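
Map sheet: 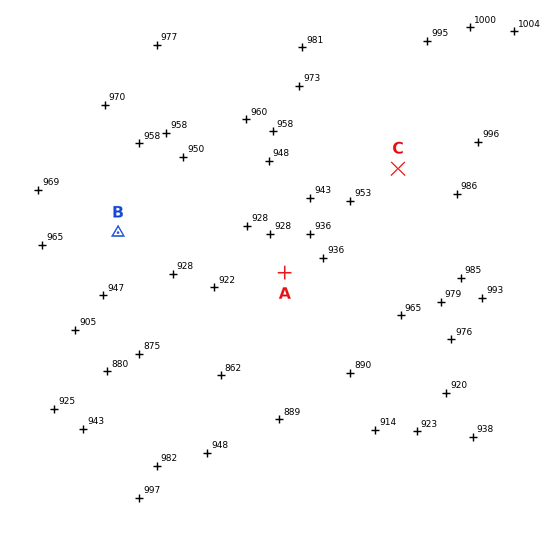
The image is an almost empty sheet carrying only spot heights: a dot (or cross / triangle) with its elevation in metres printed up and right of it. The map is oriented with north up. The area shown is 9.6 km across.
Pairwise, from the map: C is above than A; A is below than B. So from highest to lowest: C B A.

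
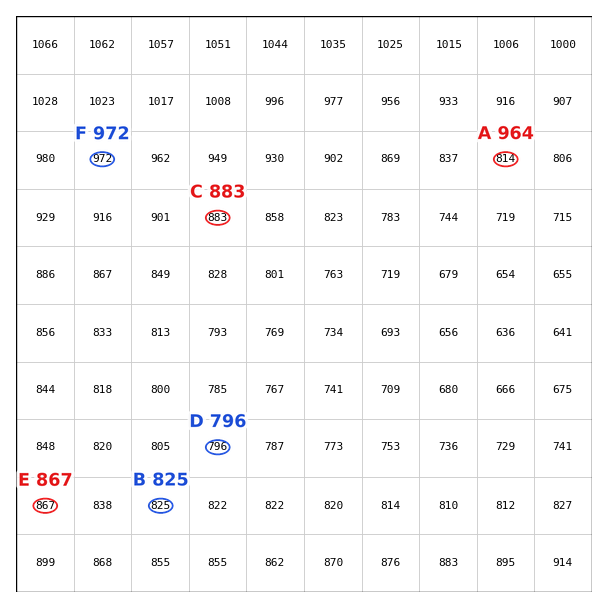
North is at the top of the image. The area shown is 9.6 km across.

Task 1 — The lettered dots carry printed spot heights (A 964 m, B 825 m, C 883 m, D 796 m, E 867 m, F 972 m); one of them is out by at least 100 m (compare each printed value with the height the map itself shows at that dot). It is A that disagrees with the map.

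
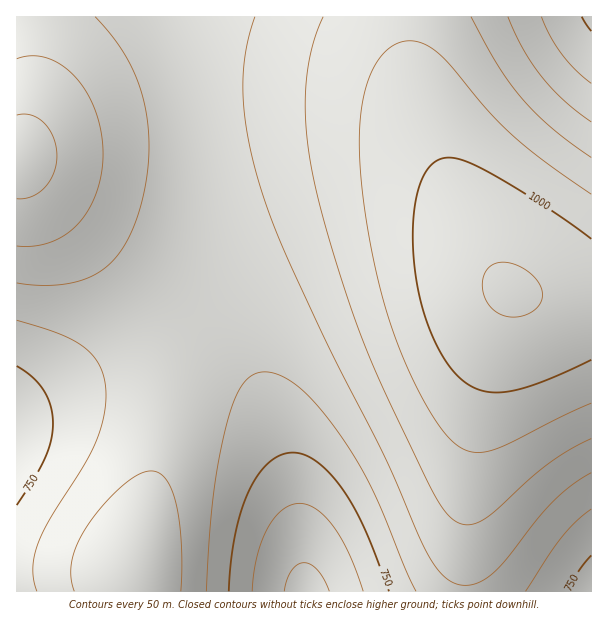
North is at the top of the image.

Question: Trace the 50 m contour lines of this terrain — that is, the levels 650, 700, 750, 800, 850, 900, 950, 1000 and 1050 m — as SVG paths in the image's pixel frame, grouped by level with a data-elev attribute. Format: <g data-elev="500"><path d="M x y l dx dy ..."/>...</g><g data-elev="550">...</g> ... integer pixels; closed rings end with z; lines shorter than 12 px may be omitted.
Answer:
<g data-elev="650"><path d="M284 591l3-11 5-10 5-5 8-2 7 2 6 6 6 9 5 11"/></g><g data-elev="700"><path d="M252 591l5-34 11-29 7-11 7-7 9-5 9-2 8 2 9 5 9 7 9 11 15 27 13 36"/></g><g data-elev="750"><path d="M229 591l2-28 4-27 6-24 7-20 10-17 11-12 12-8 12-2 12 2 12 7 13 12 14 17 21 38 24 62"/><path d="M567 591l12-21 12-15"/><path d="M17 366l15 11 12 13 6 15 3 18-2 17-6 18-10 19-18 28"/><path d="M591 31l-9-14"/></g><g data-elev="800"><path d="M206 591l7-95 6-37 8-35 7-24 9-16 9-9 12-3 17 4 19 12 20 20 21 28 17 26 14 27 34 81 10 21"/><path d="M526 591l36-54 14-16 15-12"/><path d="M17 320l42 14 24 13 10 9 6 9 4 10 3 14-2 27-9 28-13 24-33 53-12 25-3 12-1 12 4 21"/><path d="M591 83l-15-12-14-17-12-18-9-19"/></g><g data-elev="850"><path d="M181 591l0-48-5-40-5-14-5-10-7-6-7-2-14 4-15 10-19 19-17 23-10 18-5 16-1 15 3 15"/><path d="M17 283l22 2 23 0 19-5 17-7 13-10 11-14 10-18 8-22 6-27 3-27-1-27-4-26-7-22-11-23-13-20-18-20"/><path d="M591 122l-27-21-22-24-18-27-16-33"/><path d="M255 17l-6 19-4 20-2 21 0 21 6 46 14 53 19 48 34 75 67 133 38 87 15 27 11 12 12 6 12 0 14-6 18-16 34-44 16-18 19-16 19-12"/></g><g data-elev="900"><path d="M17 246l18 0 16-4 15-8 12-10 11-15 8-17 5-19 1-20-2-21-5-21-9-18-12-16-13-12-15-7-15-2-15 3"/><path d="M591 157l-40-29-30-30-24-33-26-48"/><path d="M323 17l-7 18-6 19-5 42 3 47 9 52 23 80 25 72 27 60 36 75 12 22 9 12 9 7 10 2 11-3 15-10 34-32 20-16 21-14 22-11"/></g><g data-elev="950"><path d="M17 199l15-2 12-9 10-15 3-17-3-18-10-15-12-8-8-1-7 1"/><path d="M591 194l-47-33-32-26-26-27-39-46-18-15-15-6-13 1-14 8-11 13-6 12-5 15-5 36 0 44 7 54 11 57 14 48 19 47 23 42 12 16 12 12 12 5 12 1 10-2 14-5 55-28 30-14"/></g><g data-elev="1000"><path d="M591 239l-33-24-42-27-34-19-21-9-14-2-12 4-10 11-7 16-4 23-1 25 1 29 5 27 7 25 9 24 11 19 12 15 10 9 12 5 12 2 14 0 15-3 19-7 51-22"/></g><g data-elev="1050"><path d="M508 317l14-1 12-5 7-9 1-11-6-12-11-9-13-7-14 0-7 3-5 6-3 9 0 10 3 10 6 8 8 5z"/></g>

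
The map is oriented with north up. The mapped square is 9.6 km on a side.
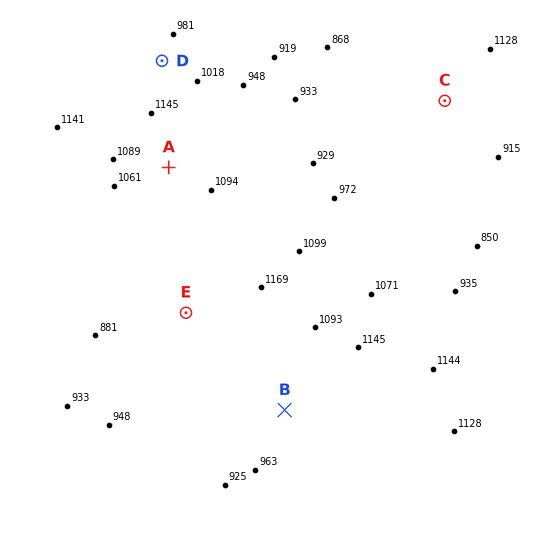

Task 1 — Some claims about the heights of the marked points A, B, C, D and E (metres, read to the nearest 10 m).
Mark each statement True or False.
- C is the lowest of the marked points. True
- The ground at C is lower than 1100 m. True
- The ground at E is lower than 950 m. False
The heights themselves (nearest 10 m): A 1110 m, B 1040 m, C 960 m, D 1050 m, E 1050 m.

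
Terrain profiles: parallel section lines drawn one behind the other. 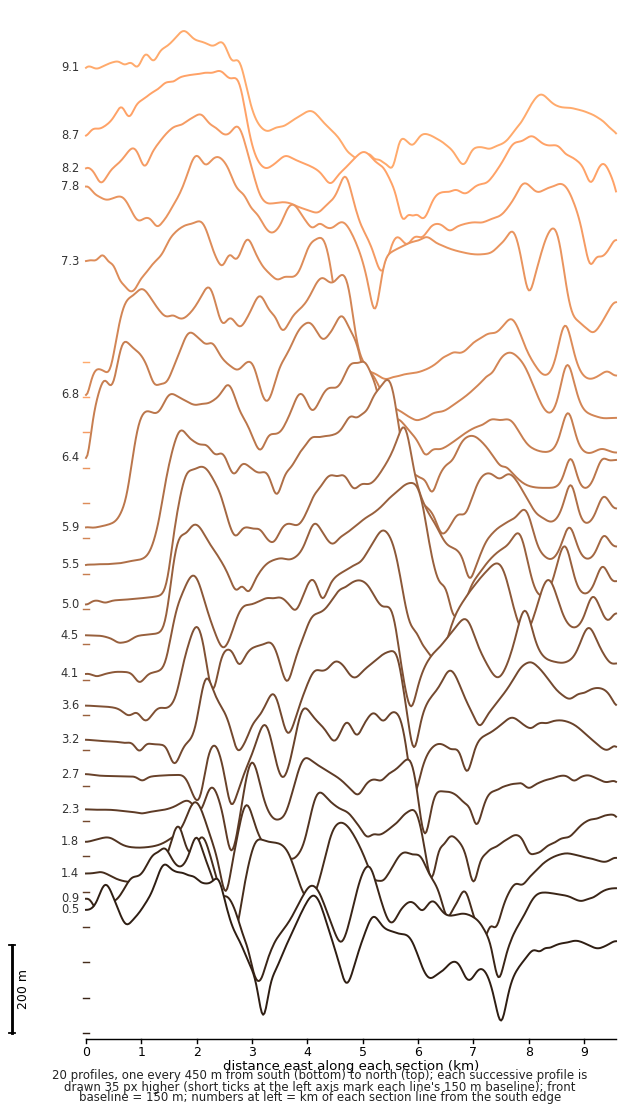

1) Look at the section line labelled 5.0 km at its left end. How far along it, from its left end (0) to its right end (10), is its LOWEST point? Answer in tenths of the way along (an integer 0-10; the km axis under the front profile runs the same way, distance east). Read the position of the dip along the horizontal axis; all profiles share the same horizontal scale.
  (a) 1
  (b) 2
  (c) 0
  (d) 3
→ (c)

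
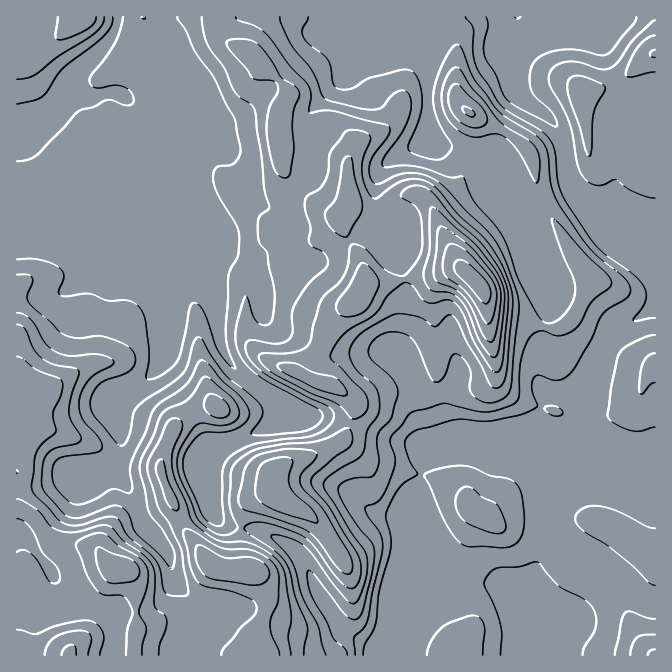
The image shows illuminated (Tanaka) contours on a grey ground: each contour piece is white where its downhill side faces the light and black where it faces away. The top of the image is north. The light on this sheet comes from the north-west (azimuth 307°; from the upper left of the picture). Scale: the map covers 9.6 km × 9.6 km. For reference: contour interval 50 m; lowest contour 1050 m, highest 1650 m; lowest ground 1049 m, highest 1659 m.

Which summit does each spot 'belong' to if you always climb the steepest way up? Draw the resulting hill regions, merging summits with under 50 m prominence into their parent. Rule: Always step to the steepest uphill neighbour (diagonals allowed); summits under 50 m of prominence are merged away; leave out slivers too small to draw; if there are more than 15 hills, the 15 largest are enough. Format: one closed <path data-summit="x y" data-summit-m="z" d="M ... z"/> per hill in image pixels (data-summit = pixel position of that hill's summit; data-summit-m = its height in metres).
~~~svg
<path data-summit="68 655" data-summit-m="1659" d="M169 16l-51 0-2 12-8 14-40 36-12 24-11 9-29 9 1 536 96-1 1-8-1-30-8-6-30-12-19-19-23-35-9-9-6-2 16 0 20-15 19-21 6-23 3-2 26-5 10-8 3-8 0-15-12-29 0-8 6-7 29-12 14-14 8-17 5-37-8-21-9-9 8 0 20-10 24-8-2-5 2-33-20-40-10-47-8-15-16-17-26-10 23-4 7-6 7-16 0-20 6-22z"/><path data-summit="478 285" data-summit-m="1629" d="M427 29l-35 15-38-1-3 2-3 20-5 13-32 32-3 7-2 5 3 18-1 33-9 12-24 21-11 0-10-5-10-9-20-45-32-43-8-5-27-5-31 4 26 10 19 22 5 10 10 47 20 38 2 10 7 16 35 10 20-12 14-1 11 5 12 10 7 0 40-25 20-7 4-13 6 1 14 33 8 36-10 64 12 13 10 20 5 38 5 20 4 5 33-2 47 8 13 7 9 9 11 23 1-26-12-29 0-8 12-38-5-5-3-9 0-23 10-33 3-27-43-105-7-12-18-18-3-7-16-5-24-2-11-18-1-5 1-70-5-15z"/><path data-summit="275 490" data-summit-m="1532" d="M282 406l-3 1 0 13-2 3-57 23-6 6-6 15 0 30 3 13 16 16 30 3 33 17 14 16 15 33 20 30 9 9 39 20 11-27 1-25 4-7 17-21 19-4-15-20-13-32 0-8 10-33 5-29-14-5-32-7-45-18-33-2z"/><path data-summit="249 570" data-summit-m="1591" d="M160 363l-16 18-29 12-6 7 0 8 12 29 0 15-8 15 16 23 15 37 22 23 5 12 3 20 16 16 13 7-9 27-3 23 196 1-3-5-36-17-9-9-20-30-15-33-14-16-33-17-30-3-14-12-5-17 0-30 10-19-10-1-14-32-30-42z"/><path data-summit="280 138" data-summit-m="1399" d="M335 16l-166 1 0 13-6 22-2 26-5 10-7 5 35 6 8 5 32 43 20 45 10 9 10 5 14-2 23-21 7-10 1-33-3-10 2-13 3-7 32-32 10-35-14-10z"/><path data-summit="655 53" data-summit-m="1253" d="M655 16l-137 0-9 21 0 26 4 24 11 14 20 12 15 17 5 13 4 32 6 15 13 9 10 4 12 0 35 13 12-1z"/><path data-summit="655 655" data-summit-m="1306" d="M604 483l-29 1-11 7-15 12-10 57-23 38 0 12 3 7-1 39 138-1 0-168-9-1-15 5z"/><path data-summit="122 568" data-summit-m="1641" d="M112 466l-30 7-3 2-6 23-19 21-20 15-16 0 6 2 9 9 23 35 19 19 30 12 8 6 1 39 76 0 4-24 9-27-13-7-16-16-3-20-5-12-22-23-15-37z"/><path data-summit="328 385" data-summit-m="1473" d="M205 229l-1 29 12 42 3 40 10 22 16 16 23 15 12 13 17 8 38 4 50 20 27 5 12 5 7-1-3-4-4-11-6-47-10-20-10-11-6-3-15 0-17 3-33 2-20-13-32-15-11-13-1-30-9-18-19-11-18-3z"/><path data-summit="468 112" data-summit-m="1355" d="M517 16l-73 0-16 14-4 7 5 16-1 70 8 19 4 4 24 2 16 5 3 7 31 32 7 13 3 3 6 0 42-19 1-4-5-10-4-32-5-13-15-17-20-12-11-14-4-24 0-26 7-14z"/><path data-summit="488 518" data-summit-m="1266" d="M465 446l-39 2-5 29-10 33 0 8 13 32 20 24 11 9 10 3 2-2 28 0 13 10 7 14 3-14 15-20 8-19 3-31 5-17-3-14-8-18-13-14-25-10-12 0z"/><path data-summit="360 293" data-summit-m="1498" d="M380 218l-4 4-2 9-20 7-40 25-7 0-4 15-6 8-13 5-12 2-8-2 2 27 9 10 32 15 20 13 33-2 17-3 18 2 6-25 0-15 5-25-8-36-14-32z"/><path data-summit="655 363" data-summit-m="1257" d="M655 306l-21 15-15 7-16 20-12 32-7 12 2 11-5 35-22 50 0 8 10-8 11-5 24 0 28 8 24-6z"/><path data-summit="217 407" data-summit-m="1479" d="M207 266l-25 7-20 10-8 0 9 9 8 21-3 29-7 18 0 7 33 48 14 32 11 1 58-25 2-3 0-17-11-10-23-15-16-16-5-9-6-23-2-30z"/><path data-summit="458 655" data-summit-m="1247" d="M440 571l-12 0-8 3-17 21-4 7-1 25-10 28 129 1 2-9 0-30-11-23-13-10-28 0-2 2-7-2z"/>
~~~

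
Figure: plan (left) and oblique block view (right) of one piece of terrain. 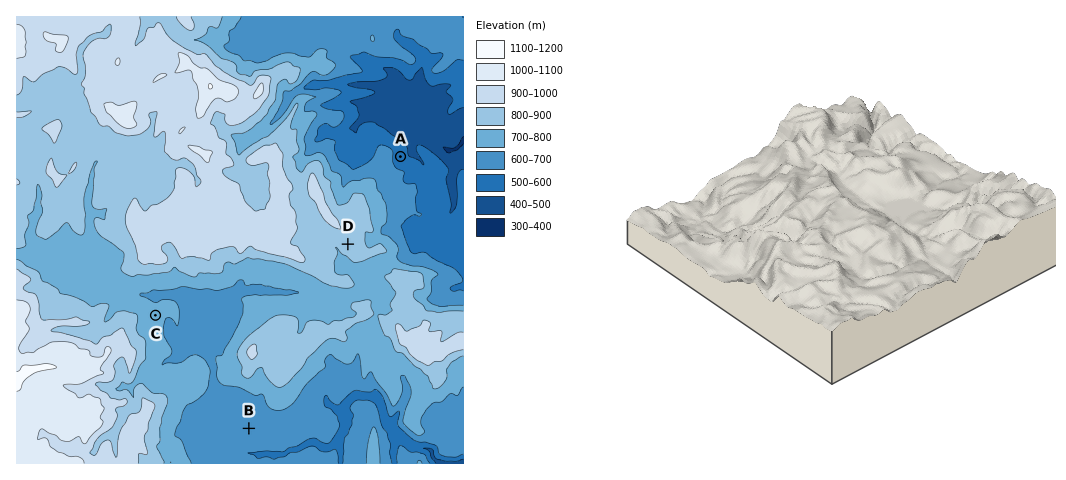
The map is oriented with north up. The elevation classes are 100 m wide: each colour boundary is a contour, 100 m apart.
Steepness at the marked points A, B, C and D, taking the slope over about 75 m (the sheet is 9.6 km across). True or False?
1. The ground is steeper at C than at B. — True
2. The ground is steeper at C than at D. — False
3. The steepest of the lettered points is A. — True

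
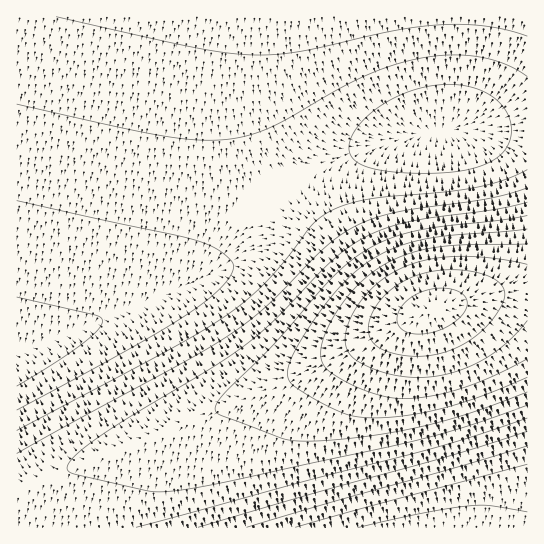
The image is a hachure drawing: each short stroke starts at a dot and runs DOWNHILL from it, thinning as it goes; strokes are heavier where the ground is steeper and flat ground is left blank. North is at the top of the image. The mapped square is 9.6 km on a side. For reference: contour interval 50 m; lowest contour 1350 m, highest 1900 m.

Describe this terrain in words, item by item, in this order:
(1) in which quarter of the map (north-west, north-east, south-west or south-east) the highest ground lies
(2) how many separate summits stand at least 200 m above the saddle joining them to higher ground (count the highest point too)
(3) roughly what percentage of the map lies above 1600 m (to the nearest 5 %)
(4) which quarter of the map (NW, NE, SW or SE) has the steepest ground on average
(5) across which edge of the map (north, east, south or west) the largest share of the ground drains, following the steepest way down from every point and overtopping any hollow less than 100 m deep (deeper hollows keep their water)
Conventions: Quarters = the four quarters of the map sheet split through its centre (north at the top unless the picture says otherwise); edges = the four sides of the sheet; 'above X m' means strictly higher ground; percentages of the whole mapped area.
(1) The highest ground is in the south-east quarter.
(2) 1 summit rises at least 200 m above its surroundings.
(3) Ground above 1600 m makes up about 25 % of the sheet.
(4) The steepest ground, on average, is in the south-east quarter.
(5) Most of the ground drains across the western edge.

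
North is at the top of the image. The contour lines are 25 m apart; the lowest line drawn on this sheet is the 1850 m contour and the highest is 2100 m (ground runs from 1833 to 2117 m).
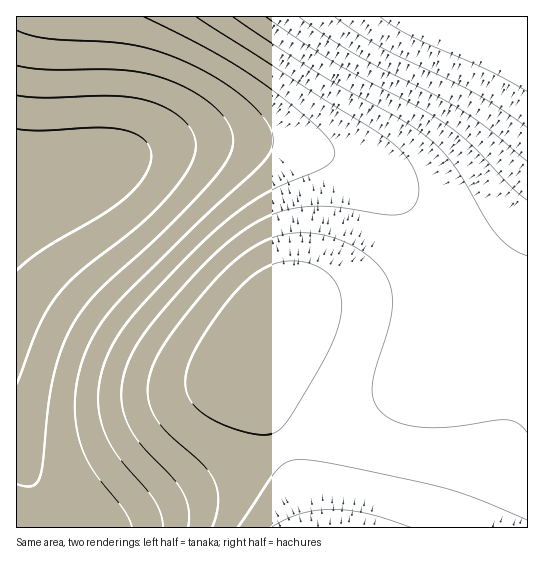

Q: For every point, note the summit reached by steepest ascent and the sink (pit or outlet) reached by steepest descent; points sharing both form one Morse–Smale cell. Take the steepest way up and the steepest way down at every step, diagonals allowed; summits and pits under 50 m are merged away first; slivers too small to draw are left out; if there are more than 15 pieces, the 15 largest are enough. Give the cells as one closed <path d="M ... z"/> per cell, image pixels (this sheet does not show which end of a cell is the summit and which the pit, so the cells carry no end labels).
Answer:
<path d="M259 141l-57 0-37 6-27 6-61 22-61 11 0 267 20 36 25 38 466 1 1-211-17-2-38 1-14 4-6 7 2-14-2-18-9-30-24-43-29-34-21-16-25-12-42-12z"/><path d="M527 16l-510 0-1 169 9 0 30-5 92-29 55-10 57 0 31 4 35 8 26 10 31 17 15 14 23 28 19 31 10 26 6 27-2 21 6-7 14-4 54 0z"/><path d="M17 453l-1 74 45 1-1-5-24-34z"/>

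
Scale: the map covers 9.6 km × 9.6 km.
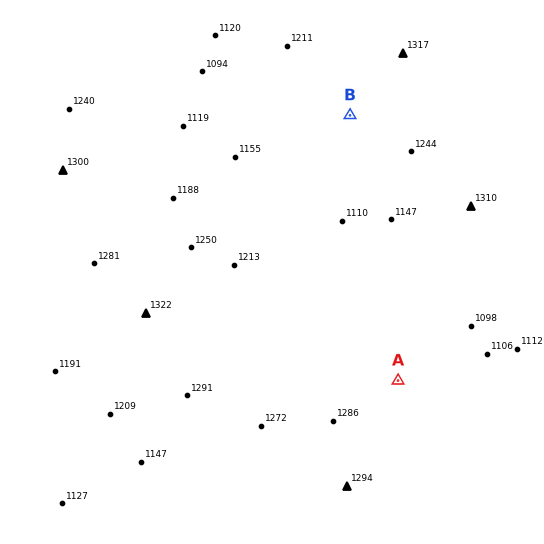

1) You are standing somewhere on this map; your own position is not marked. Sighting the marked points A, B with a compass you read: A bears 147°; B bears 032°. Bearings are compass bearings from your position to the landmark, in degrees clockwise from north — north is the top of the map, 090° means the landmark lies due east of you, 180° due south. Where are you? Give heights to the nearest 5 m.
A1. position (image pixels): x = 289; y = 213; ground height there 1145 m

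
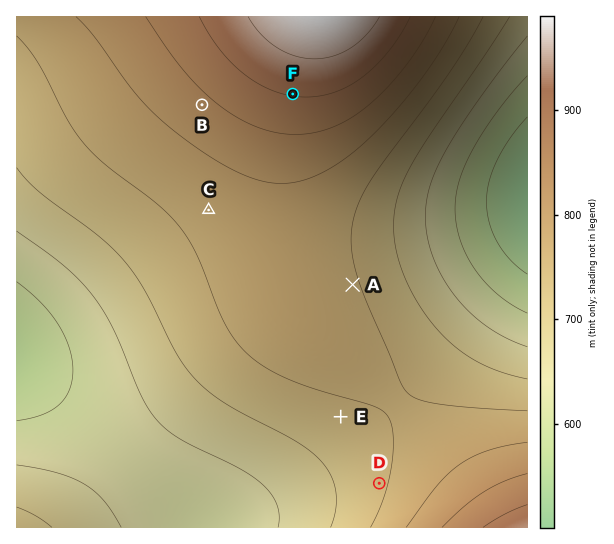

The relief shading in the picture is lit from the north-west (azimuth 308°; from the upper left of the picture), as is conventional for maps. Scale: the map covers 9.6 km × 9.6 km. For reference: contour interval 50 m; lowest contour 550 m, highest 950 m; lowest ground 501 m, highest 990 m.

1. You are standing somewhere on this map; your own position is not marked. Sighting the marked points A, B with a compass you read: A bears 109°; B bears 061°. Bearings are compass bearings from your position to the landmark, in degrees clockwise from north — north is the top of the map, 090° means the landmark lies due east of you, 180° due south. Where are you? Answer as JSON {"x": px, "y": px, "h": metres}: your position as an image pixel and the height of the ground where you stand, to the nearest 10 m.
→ {"x": 59, "y": 184, "h": 720}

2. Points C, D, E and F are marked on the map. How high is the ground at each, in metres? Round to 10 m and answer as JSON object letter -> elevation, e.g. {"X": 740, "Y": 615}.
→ {"C": 770, "D": 740, "E": 740, "F": 900}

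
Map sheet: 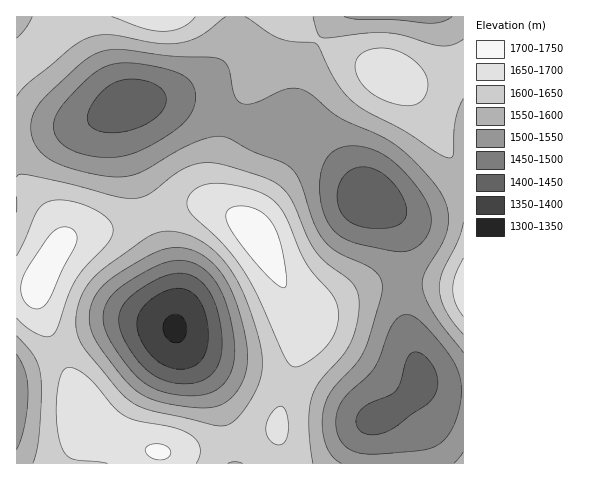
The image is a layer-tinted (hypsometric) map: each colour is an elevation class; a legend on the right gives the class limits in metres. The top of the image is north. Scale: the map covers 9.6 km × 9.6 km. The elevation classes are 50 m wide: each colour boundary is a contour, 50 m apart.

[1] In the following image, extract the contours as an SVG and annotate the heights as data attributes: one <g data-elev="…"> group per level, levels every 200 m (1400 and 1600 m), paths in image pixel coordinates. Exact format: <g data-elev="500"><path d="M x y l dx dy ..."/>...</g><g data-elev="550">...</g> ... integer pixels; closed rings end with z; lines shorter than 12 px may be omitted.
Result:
<g data-elev="1400"><path d="M176 369l-14-5-12-10-10-15-3-16 3-11 10-11 15-10 14-3 11 4 10 9 6 17 2 19-2 14-6 11-11 6z"/></g><g data-elev="1600"><path d="M228 463l7-1 8 1"/><path d="M313 463l-4-38 0-15 3-12 7-16 23-26 8-13 7-22 2-22-3-9-4-7-26-21-11-12-8-14-14-34-10-14-10-6-11-6-35-10-17-3-13 1-11 4-13 7-23 19-16 4-17-1-44-12-45-10-8-1-3 3"/><path d="M214 425l-63-15-19-8-13-11-31-37-6-10-4-9-2-13 1-14 5-14 7-11 20-18 36-26 13-6 14-2 16 4 15 7 14 12 12 13 10 17 9 21 9 25 4 19 1 14-1 13-4 13-11 18-11 13-10 6z"/><path d="M17 336l17 20 4 9 3 11 0 20-2 37-2 18-4 12"/><path d="M463 222l-5 19-16 32-3 14 2 11 4 11 7 12 11 13"/><path d="M17 196l0 16"/><path d="M17 96l11-13 41-34 19-11 10-3 12 0 47 8 23 0 10-3 11-4 25-19"/><path d="M463 39l-9 5-10 2-12-2-30-9-16-2-18 0-45 5-3-1-2-4-5-16"/><path d="M32 17l-6 11-9 10"/><path d="M245 17l24 16 10 5 12 3 21 1 4 2 20 38 17 20 12 9 37 19 33 22 12 6 4 0 2-3 2-33 3-12 5-12"/></g>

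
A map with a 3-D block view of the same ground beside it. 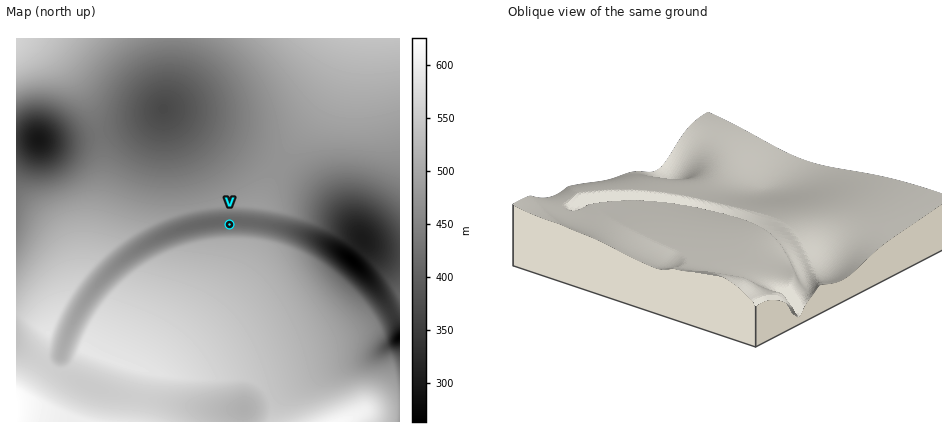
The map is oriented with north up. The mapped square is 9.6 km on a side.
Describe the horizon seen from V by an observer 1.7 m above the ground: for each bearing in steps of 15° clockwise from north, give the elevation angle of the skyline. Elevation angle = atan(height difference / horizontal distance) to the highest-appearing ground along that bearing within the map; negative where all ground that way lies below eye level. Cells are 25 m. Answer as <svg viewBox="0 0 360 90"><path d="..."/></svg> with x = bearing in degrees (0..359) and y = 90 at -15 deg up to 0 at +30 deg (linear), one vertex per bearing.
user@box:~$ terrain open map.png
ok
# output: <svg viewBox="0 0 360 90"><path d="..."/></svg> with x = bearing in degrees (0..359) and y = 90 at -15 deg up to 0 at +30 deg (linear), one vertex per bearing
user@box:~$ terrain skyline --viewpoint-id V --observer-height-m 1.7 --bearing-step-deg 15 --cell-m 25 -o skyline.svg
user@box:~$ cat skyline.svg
<svg viewBox="0 0 360 90"><path d="M0 44l15 0 15 2 15 2 15 3 15 4 15 6 15-5 15-9 15-7 15-5 15-3 15 0 15 1 15 3 15 5 15 7 15 8 15-1 15-1 15-3 15-3 15-2 15-2"/></svg>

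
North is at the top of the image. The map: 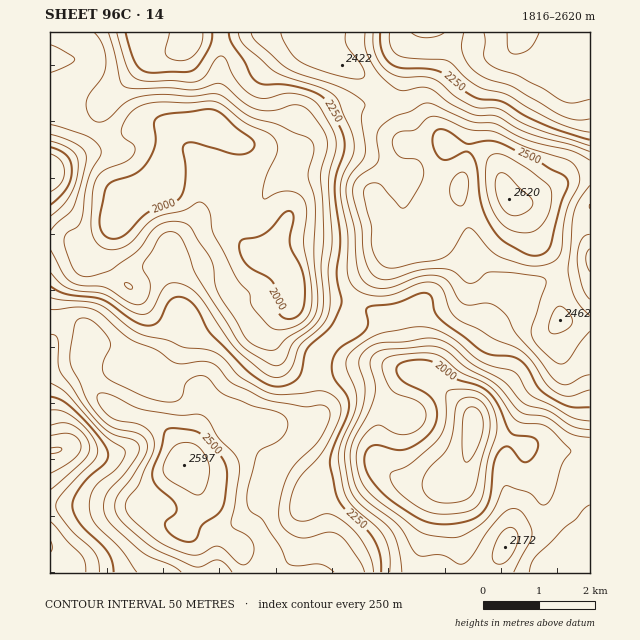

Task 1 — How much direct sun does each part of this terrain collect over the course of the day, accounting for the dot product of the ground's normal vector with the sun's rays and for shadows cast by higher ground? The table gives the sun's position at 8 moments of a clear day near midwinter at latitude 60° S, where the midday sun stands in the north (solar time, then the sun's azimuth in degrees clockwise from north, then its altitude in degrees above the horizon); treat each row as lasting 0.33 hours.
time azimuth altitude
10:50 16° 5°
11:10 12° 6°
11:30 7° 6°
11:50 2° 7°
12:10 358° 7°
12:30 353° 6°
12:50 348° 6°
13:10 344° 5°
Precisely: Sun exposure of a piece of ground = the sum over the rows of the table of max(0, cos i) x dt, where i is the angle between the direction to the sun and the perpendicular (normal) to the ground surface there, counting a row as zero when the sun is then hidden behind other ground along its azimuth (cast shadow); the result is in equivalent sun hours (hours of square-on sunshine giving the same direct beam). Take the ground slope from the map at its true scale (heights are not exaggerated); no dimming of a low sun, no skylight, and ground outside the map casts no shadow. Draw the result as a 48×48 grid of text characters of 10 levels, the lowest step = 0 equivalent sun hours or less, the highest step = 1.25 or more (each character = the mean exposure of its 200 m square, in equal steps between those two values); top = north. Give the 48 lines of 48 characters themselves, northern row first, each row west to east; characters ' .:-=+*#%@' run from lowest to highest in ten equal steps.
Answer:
.:::::...   ..::::::..::.    ..:::::-::.:
       .:::          .:::-----=-:.:::::::--:...:
:::::.                 .::-=+******===--==-:...:
-----.                     :=*%%%%#+++++*+=-::::
-----:                      .=**##**+**##*+=--:-
::---.                       .-=++****#%#**+==-=
::::.                       ::==++##%%%%%##**+==
=-:.                       .-=++++#%%@@@%%%%##*+
*+=:                       .:=++==+*#%%%%%@@@@@#
@%*=-..                    ..::--::-=+*#%@@@@@@@
@%*=:..                   :::.. ..  .:=*#%%%%@@@
++-.                     .=+=:.       :=+****+++
...          .  .        -+**=:..:.   :-==++++=:
             ..  ..     .:-==--:--:. ..:--===:. 
   .        ::.....     ....:-----::::..:---:   
   .   .:=++=-:....     ..  .:---::--.   ....   
   .. .-+%%#+::..      ...  .::--::-:.         .
   ::-=+**#*=-::.     .:.....:---::..        .. 
   :+***+==-==-:.    ..::...::--:.. .       ... 
:..:=**++-::-==-:.     ::::.  .               . 
=:::-==--::::-----:..  .:::.         .        .:
+=-==-.  .-=--::-==-.  ....          .       .:-
#%@@%*-..-+**=-::---:.....                  .:--
%@@@@@#+==++**+=-::...:...                  :--=
*#%@%%@%*=-==+++=-:::------                .--=+
:-=+**#%#=-::-++=--=+***+=-.              .::::-
 .--=+*##+-::-=++--=*@@%*-                .:.   
.::::-=*#*+--=+***+=+*#*-                       
:::...:=+++++***#%#*===-.                      .
........:-=+***+****+=:...                      
   :---...-====+*####+-::-.                     
   :+*+=:.:::--+*%%%%*++++-.                    
    :=+*++=-----=+#%%#***+-                     
     .:=+##*==-::-+#*+==-:.                     
        .=+*+=-:::---:::.                       
         .=+*+=--:.  .:.                        
         :=+*+++=:   ..                         
        :======+=:. ..                          
.      :+=::.::-:....   .:.                     
--=-::=+-    ..:...:.   .::..           .       
==---+*+:    .....::.  .::--:.         ..:.     
--:::-==-.    ...:-:...:-=+**+-.      .::-:     
 ..... .::.     .--:::-==+*##%#+=:...:-==-:..   
         .::.   :=---=++++**###*+++===++==::.  .
           ... :==-==++++++++++==++++====-:.. ..
                :-::-=========--==++==--:    .:.
:                 ..:------==-:--====--.    .::.
-.                 ..:--:----:.:------:    .:::.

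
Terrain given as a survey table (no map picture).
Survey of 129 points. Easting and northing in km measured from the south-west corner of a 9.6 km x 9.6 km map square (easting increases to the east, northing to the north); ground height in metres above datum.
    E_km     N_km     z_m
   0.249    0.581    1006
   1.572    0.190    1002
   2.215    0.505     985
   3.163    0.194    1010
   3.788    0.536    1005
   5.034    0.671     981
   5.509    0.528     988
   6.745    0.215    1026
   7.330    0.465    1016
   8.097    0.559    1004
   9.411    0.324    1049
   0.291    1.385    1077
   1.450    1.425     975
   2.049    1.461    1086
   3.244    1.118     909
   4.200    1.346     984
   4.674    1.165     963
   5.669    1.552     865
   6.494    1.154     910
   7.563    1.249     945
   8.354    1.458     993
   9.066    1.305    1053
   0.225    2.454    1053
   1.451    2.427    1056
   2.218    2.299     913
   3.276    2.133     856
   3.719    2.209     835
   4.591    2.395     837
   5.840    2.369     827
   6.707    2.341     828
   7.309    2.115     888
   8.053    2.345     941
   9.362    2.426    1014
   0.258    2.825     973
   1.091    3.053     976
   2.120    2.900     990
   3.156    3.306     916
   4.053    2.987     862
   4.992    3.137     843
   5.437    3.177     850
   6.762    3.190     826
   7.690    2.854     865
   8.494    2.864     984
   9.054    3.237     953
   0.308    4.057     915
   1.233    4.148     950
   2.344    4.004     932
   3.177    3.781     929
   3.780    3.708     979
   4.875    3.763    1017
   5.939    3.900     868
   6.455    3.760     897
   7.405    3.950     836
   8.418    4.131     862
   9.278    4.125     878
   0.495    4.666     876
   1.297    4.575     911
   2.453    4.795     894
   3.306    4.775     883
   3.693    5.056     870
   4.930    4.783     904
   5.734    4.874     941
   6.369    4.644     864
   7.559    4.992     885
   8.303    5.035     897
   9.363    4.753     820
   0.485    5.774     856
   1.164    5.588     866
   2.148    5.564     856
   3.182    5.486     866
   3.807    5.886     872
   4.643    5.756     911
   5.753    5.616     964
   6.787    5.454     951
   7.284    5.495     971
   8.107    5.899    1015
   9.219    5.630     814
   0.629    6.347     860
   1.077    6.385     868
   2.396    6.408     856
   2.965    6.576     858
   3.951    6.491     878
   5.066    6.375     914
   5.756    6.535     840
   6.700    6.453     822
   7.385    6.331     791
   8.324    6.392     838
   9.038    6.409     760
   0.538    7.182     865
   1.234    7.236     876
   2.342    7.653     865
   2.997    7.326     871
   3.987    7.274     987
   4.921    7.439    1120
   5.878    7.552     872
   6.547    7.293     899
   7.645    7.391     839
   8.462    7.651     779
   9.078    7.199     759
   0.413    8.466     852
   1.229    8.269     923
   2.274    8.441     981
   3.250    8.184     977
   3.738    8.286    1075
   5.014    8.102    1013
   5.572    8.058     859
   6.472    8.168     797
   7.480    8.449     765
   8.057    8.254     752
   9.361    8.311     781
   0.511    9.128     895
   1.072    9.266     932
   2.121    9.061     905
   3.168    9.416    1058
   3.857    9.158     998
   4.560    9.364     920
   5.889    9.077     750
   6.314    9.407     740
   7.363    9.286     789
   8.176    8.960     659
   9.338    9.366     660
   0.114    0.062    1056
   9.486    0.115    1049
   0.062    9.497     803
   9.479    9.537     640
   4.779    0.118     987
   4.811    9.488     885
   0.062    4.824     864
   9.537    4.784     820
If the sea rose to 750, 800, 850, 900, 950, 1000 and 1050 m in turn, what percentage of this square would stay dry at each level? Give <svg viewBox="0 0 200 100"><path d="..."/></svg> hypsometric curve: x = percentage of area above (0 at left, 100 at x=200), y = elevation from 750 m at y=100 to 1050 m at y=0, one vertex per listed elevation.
<svg viewBox="0 0 200 100"><path d="M192 100l-11-17-24-16-54-17-35-17-33-16-23-17"/></svg>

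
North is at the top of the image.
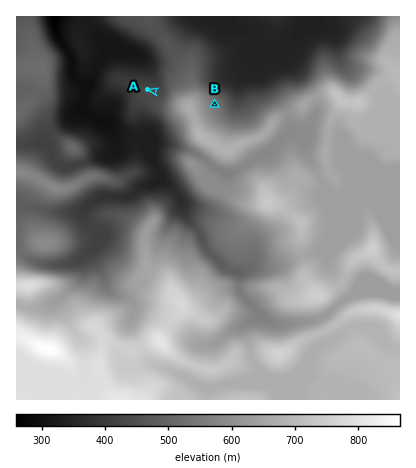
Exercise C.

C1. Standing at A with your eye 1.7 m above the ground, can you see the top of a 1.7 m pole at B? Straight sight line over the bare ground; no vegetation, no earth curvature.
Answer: no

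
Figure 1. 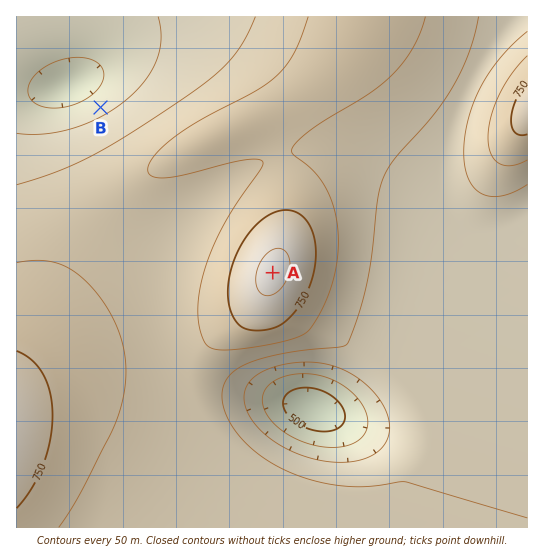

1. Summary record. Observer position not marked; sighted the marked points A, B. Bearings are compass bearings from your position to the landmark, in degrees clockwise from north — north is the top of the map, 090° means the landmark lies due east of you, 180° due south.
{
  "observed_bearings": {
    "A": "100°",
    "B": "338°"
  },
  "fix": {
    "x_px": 159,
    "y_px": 253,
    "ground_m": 670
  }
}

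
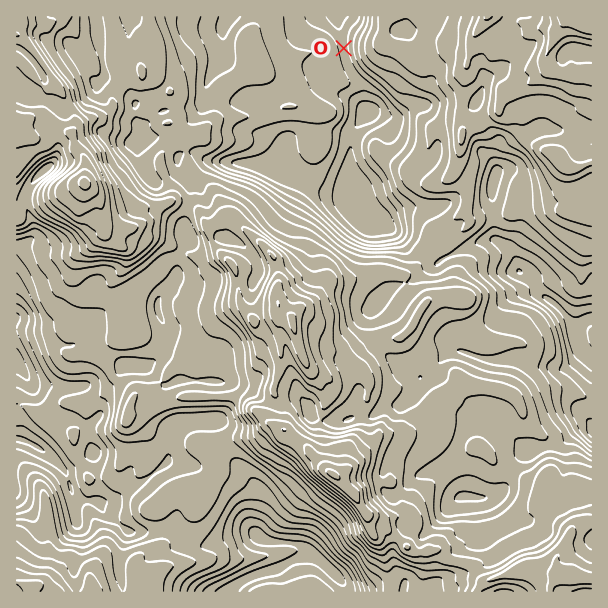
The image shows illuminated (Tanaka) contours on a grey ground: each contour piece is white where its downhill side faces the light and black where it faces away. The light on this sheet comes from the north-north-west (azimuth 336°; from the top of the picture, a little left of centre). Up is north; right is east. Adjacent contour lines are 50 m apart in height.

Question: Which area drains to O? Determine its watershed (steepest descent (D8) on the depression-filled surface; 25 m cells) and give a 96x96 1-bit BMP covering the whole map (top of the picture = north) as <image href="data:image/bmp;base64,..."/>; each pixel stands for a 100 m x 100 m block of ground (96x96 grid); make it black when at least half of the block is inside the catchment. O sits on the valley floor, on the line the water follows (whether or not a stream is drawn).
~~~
<image width="96" height="96" href="data:image/bmp;base64,Qk2+BAAAAAAAAD4AAAAoAAAAYAAAAGAAAAABAAEAAAAAAIAEAAATCwAAEwsAAAIAAAAAAAAA////AAAAAAAAAAAAAAAAAAAAAAAAAAAAAAAAAAAAAAAAAAAAAAAAAAAAAAAAAAAAAAAAAAAAAAAAAAAAAAAAAAAAAAAAAAAAAAAAAAAAAAAAAAAAAAAAAAAAAAAAAAAAAAAAAAAAAAAAAAAAAAAAAAAAAAAAAAAAAAAAAAAAAAAAAAAAAAAAAAAAAAAAAAAAAAAAAAAAAAAAAAAAAAAAAAAAAAAAAAAAAAAAAAAAAAAAAAAAAAAAAAAAAAAAAAAAAAAAAAAAAAAAAAAAAAAAAAAAAAAAAAAAAAAAAAAAAAAAAAAAAAAAAAAAAAAAAAAAAAAAAAAAAAAAAAAAAAAAAAAAAAAAAAAAAAAAAAAAAAAAAAAAAAAAAAAAAAAAAAAAAAAAAAAAAAAAAAAAAAAAAAAAAAAAAAAAAAAAAAAAAAAAAAAAAAAAAAAAAAAAAAAAAAAAAAAAAAAAAAAAAAAAAAAAAAAAAAAAAAAAAAAAAAAAAAAAAAAAAAAAAAAAAAAAAAAAAAAAAAAAAAAAAAAAAAAAAAAAAAAAAAAAAAAAAAAAAAAAAAAAAAAAAAAAAAAAAAAAAAAAAAAAAAAAAAAAAAAAAAAAAAAAAAAAAAAAAAAAAAAAAAAAAAAAAAAAAAAAAAAAAAAAAAAAAAAAAAAAAAAAAAAAAAAAAAAAAAAAAAAAAAAAAAAAAAAAAAAAAAAAAAAAAAAAAAAAAAAAAAAAAAAAAAAAAAAAAAAAAAAAAAAAAAAAAAYAAAAAAAAAAAAAAA8AAAAAAAAAAAAAAA+AAAAAAAAAAAAAAB/AAAAAAAAAAAAAAB/gAAAAAAAAAAAAAA/wAAAAAAAAAAAAAA//gAAAAAAAAAAAAB///8AAAAAAAAAAAB///+AAAAAAAAAAAB////AAAAAAAAAAAD////AAAAAAAAAAAH////wAAAAAAAAAAP////4AAAAAAAAAAf////+AAAAAAAAAA//////gAAAAAAABx//////wAAAAAAAB///////wAAAAAAAD///////gAAAAAAAP///////gAAAAAAA////////gAAAAAAB////////gAAAAAAB////////gAAAAAAB////////gAAAAAAB////////AAAAAAAD///////+AAAAAAAD///////+AAAAAAAD////////AAAAAAAB////////AAAAAAAB////////AAAAAAAAf///////AAAAAAAAD///////AAAAAAAAA///////gAAAAAAAAf//////4AAAAAAAAf//////+AAAAAAAAf///////AAAAAAAAf///////gAAAAAAAf///////gAAAAAAAP///////gAAAAAAAH///////+AAAAAAAB////////gAAAAAAA////////wAAAAAAAYf//////4AAAAAAAAP//////wAAAAAAAAH//5///4AAAAAAAAAH/w///4AAAAAAAAAAAAf//4AAAAAAAAAAAAAP/8AAAAAAAAAAAAAH/4AAAAAAAAAAAAAH/AAAAAAAAAAAAAADwAA="/>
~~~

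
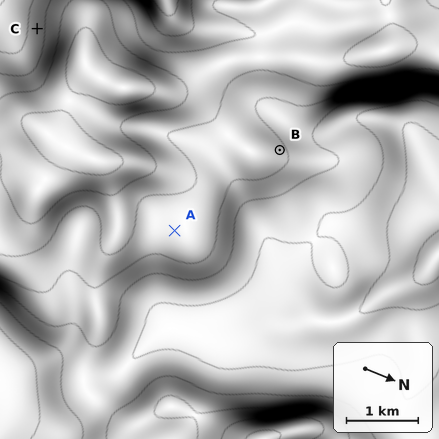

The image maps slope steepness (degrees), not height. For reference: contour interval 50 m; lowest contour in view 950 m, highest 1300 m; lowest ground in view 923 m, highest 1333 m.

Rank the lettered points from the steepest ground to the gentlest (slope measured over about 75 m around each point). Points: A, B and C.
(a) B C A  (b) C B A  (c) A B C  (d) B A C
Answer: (b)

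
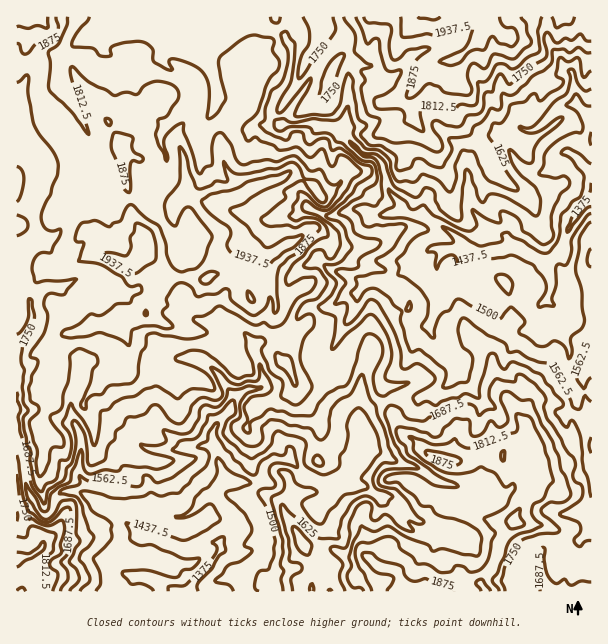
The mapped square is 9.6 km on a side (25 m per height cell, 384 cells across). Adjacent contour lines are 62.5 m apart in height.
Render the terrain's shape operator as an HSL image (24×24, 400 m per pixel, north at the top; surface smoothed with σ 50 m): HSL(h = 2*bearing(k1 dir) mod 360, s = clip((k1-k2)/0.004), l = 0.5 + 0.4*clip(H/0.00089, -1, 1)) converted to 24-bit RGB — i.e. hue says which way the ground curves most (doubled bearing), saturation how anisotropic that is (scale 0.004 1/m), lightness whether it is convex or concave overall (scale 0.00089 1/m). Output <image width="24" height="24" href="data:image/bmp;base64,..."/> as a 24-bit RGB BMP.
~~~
<image width="24" height="24" href="data:image/bmp;base64,Qk32BgAAAAAAADYAAAAoAAAAGAAAABgAAAABABgAAAAAAMAGAAATCwAAEwsAAAAAAAAAAAAAW8h+1pK1YG3KSmqZdW1DoDkxvm0+F2ZKxWmscIejaVGuY7BazoCGSjiduJNCg8KHdKq2kabJkHbN+NTRHiNXnWeahk5Zo2hV4afXqNM2QE4bVUkycZqws7/XvUeU30teH2NpmIJSRDZc0YaAX9XIIUOs2fLdda22ZZGseUaOm5BTni48z2RUMldHabq4ebvGNdat+9DuRGKsnZbKiDWKjmwlcXPPwZbPN4p7kVxaNidA2PbVOiteQh1EftpX3NKlaR9IXz4sVUM2Pntj8b3Hdanbi+bnRn2jMwAjC0oA9tXgJwwTiHE/aGc/cntDK4g0riyRYaauUIK90999N05dQXaE9uzVLQYThj0xfLe8tc3bU5ChupVhyngxQDUSIGsvNQBG3fOMMxcAXoBKiLd2nzo7gqFzgYZhJHJplXcfEXRdv+qTkzIYFUEYXwc128/81PX3dAUQW1MbWmBIQX073Ma2ot/dJR+FHwA42p6JABJn7/TXWHC9hc7maqTeyZziMhFG3dWjDnlHRQk26vLZbGWqGz02TTMPYgkB1O/32dzxc2LGt6TPjMSIYYefNiuSHxa0z+zQHAMw3+20aIVLwZxSmyRDXawzIBNz4e/cbjmSWkYwo8xpXHiDUD1iS3a91PfnZypXx7dsN4Nxo0Kl2ObCZlKFvlB2CzWF2LV8ERmouplQcl9ZYUJzxMiik0FiAjEX74SZrm/SibmUd7p3U05CLiJCqOiiK1MsQ4aj3869bhl+NddG0raPLDx6x0p3LS6339TEGjdZzZqypYGBU2OOlsG5p5HXxzz/FGMDQw4G6O3LkHCyypuiGjFopdic0mSpH4lKZ2kwi0SomNaIxtOhf1OVnyRKH2iTzsebNS1TbJVk0LenWGqDU4lQh1ojcSCa2PPnSBnCpOKkQkRd2qmoGzdU1dqXOaJ+omeWNyA9osWIObhtj2BwoEOFxlu5IIp8vYKWu3rHR4JLpsl6OBwdrZlFkLXOfrmvcx4ySpozsH1Ucpx6JrjCsE2yxua/Lj9eZzRciqm2k8SrjE5LYVBCkktKfcKGJVGYn7mESnmBlojPwInR1dDvZabHd008TSkquHRjfde4MIhmbK0yIGio4aJ/pVWQrGOFPW57msqWcVRomnFrR2+IpU5ap6JVdSeEdpZKWoZce3pSXEUgu5NJeEl3vGuTPGaEweHJtMdtqEnRx8jmMNPGEm8jXyBA0NehUENwmqVecFJdmKWHvLGKLyejtKlgS1aQioK+z1aajSyLsOTiY7+EVGuuUpeuz4u9fVtOz6+FESwPhlMPbjcPRqUuJasjOk4oXFG0Wm69q8HOubfLrVJEEDxs2ZuoRXhaf0hJVqtbmsmsbkR66OvbTDZjV2Rshk9XxebRZmDA9dbyJmakyuzonozX2r7iT2ZvOaNjMxsLhKcgNycJtVA0D5mT4ea6cl2ciJaxUp1xnmumY7ytqz1RuUpATjFLasdpjpkuTGExFmwa/1AhNjwGJyMMU4QZ1QpJcQo+wfPUqCdcOi92vtenlVJDCIo2ZIiAjGaLuah9SXSRpbpUNThZz47TYb7i1bPh4rbnt2yAah4uz/z3x5DgNopwaw6gkc5tNoeLP7IpxFVSbbu3vOHcuHy4M6CYk3eRWV5oubmHPDJKwMN9daV+MW50Jas2vcUxPIFnq4/e4tT3YEXV5oPs0tb5PgBXk3PEe8N6HB1jts2ketCme2QmT5eptSt7e2lxeFxskbyRUjNnuM2pa6J1a+DIOSBe1ea8QlRsa6+Kz51BiGDaDwKzMwAJK79kkUxi2PPdRyFZktyaYCNv4bm6OksmK+Mybl96sM62ZD92ibqSkp56l15aNI0qOzaRr35XropBQkUNnoUEMSoCAx8wyNVkwblRm9OXXBMvo8F7VGssOIRDl4g1povbNlrJZHGAhLN5bzV3nMevg2yZu4+8na/DxGlaMjlVxauVDDVgMcz/89jvHTGLpdG6rJXW0YOCalmP0LuLUa7XsDR/S65Ncp0zWRAqUIFTNFWendCde1ZebVFcZ6FmkEhafMGVZEN5rryiyJSsIgDsFXtxuSjDX75FfVgowHJqYlynwNmRwyxElyI3PmhWf9FhaxWlfLBQUIQkR5JGel+Gf4GbnJGCX5KDdE9dZJWXv6Sqqcy8FRBk3GxamzS8nzSq3KCuH2M2bpUxznGku1zKtt7IrtXaVgxrVMk4emG1webHPVBuXHlocHpjg39nd2ZvdIJ1aHpkcIdOt0osJztxvsaYPi1i0JSNLneF3LnEj5y8R5KOvr53e8R7oUBXXy+4fK/P"/>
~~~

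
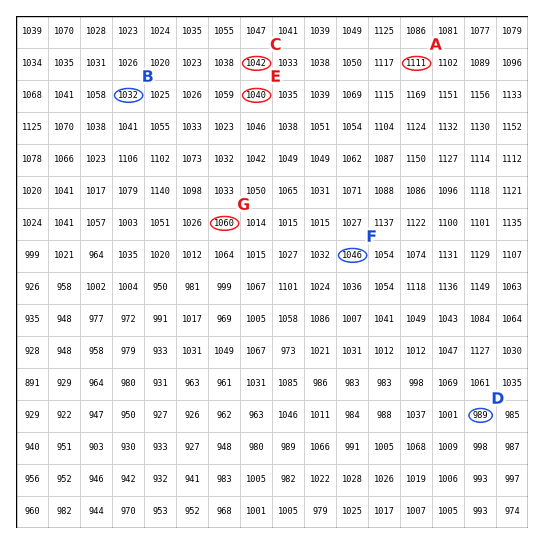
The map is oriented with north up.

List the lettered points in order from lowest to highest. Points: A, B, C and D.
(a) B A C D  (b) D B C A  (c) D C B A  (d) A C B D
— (b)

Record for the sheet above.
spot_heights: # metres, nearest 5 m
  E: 1040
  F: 1045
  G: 1060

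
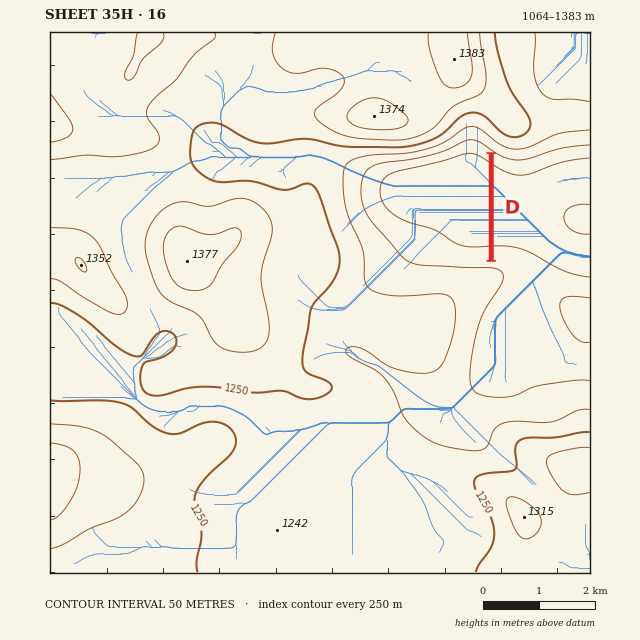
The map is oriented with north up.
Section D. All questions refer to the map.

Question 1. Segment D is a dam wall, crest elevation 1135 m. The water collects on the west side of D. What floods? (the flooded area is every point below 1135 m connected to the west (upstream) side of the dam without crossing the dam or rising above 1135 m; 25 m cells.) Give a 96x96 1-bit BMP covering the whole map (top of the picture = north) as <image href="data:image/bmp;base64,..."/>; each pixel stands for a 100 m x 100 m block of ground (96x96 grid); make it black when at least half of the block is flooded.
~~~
<image width="96" height="96" href="data:image/bmp;base64,Qk2+BAAAAAAAAD4AAAAoAAAAYAAAAGAAAAABAAEAAAAAAIAEAAATCwAAEwsAAAIAAAAAAAAA////AAAAAAAAAAAAAAAAAAAAAAAAAAAAAAAAAAAAAAAAAAAAAAAAAAAAAAAAAAAAAAAAAAAAAAAAAAAAAAAAAAAAAAAAAAAAAAAAAAAAAAAAAAAAAAAAAAAAAAAAAAAAAAAAAAAAAAAAAAAAAAAAAAAAAAAAAAAAAAAAAAAAAAAAAAAAAAAAAAAAAAAAAAAAAAAAAAAAAAAAAAAAAAAAAAAAAAAAAAAAAAAAAAAAAAAAAAAAAAAAAAAAAAAAAAAAAAAAAAAAAAAAAAAAAAAAAAAAAAAAAAAAAAAAAAAAAAAAAAAAAAAAAAAAAAAAAAAAAAAAAAAAAAAAAAAAAAAAAAAAAAAAAAAAAAAAAAAAAAAAAAAAAAAAAAAAAAAAAAAAAAAAAAAAAAAAAAAAAAAAAAAAAAAAAAAAAAAAAAAAAAAAAAAAAAAAAAAAAAAAAAAAAAAAAAAAAAAAAAAAAAAAAAAAAAAAAAAAAAAAAAAAAAAAAAAAAAAAAAAAAAAAAAAAAAAAAAAAAAAAAAAAAAAAAAAAAAAAAAAAAAAAAAAAAAAAAAAAAAAAAAAAAAAAAAAAAAAAAAAAAAAAAAAAAAAAAAAAAAAAAAAAAAAAAAAAAAAAAAAAAAAAAAAAAAAAAAAAAAAAAAAAAAAAAAAAAAAAAAAAAAAAAAAAAAAAAAAAAAAAAAAAAAAAAAAAAAAAAAAAAAAAAAAAAAAAAAAAAAAAAAAAAAAAAAAAAAAAAAAAAAAAAAAAAAAAAAAAAAAAAAAAAAAAAAAAAAAAAAAAAAAAAAAAAAAAAAAAAAAAAAAAAAAAAAAAAAAAAAAAAAAAAAAAAAAAAAAAAAAAAAAAAAAAAAAAAAAAAAAAAAAAAAAAAAAAAAAAAAAAAAAAAAAAAAAAAAAAAAH8AAAAAAAAAAAAAB/8AAAAAAAAAAAAAH/8AAAAAAAAAAAAAf/8AAAAAAAAAAAAA//8AAAAAAAAAAAAB//8AAAAAAAAAAAAH//8AAAAAAAAAAAAP//8AAAAAAAAAAAAP//8AAAAAAAAAAAAf//8AAAAAAAAAAAAf//8AAAAAAAAAAAA///8AAAAAAAAAAAA///8AAAAAAAAAAAA///8AAAAAAAAAAAA///8AAAAAAAAAAAAf//8AAAAAAAAAAAAP//8AAAAAAAAAAAAD//8AAAAAAAAAAAAAD/8AAAAAAAAAAAAAAP8AAAAAAAAAAAAAAD4AAAAAAAAAAAAAAAAAAAAAAAAAAAAAAAAAAAAAAAAAAAAAAAAAAAAAAAAAAAAAAAAAAAAAAAAAAAAAAAAAAAAAAAAAAAAAAAAAAAAAAAAAAAAAAAAAAAAAAAAAAAAAAAAAAAAAAAAAAAAAAAAAAAAAAAAAAAAAAAAAAAAAAAAAAAAAAAAAAAAAAAAAAAAAAAAAAAAAAAAAAAAAAAAAAAAAAAAAAAAAAAAAAAAAAAAAAAAAAAAAAAAAAAAAAAAAAAAAAAAAAAAAAAAAAAAAAAAAAAAAAAAAAAAAAAAAAAAAAAAAAAAAAAAAAAAAAAAAAAAAAA="/>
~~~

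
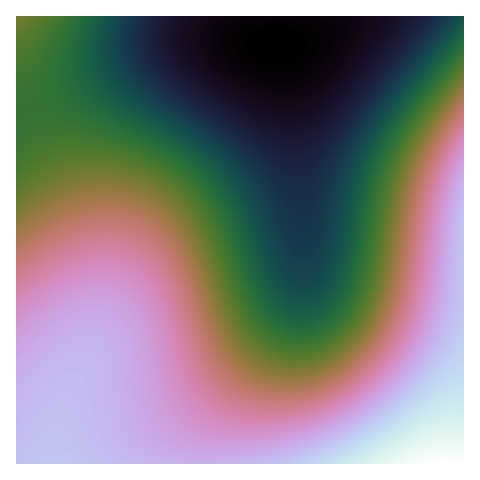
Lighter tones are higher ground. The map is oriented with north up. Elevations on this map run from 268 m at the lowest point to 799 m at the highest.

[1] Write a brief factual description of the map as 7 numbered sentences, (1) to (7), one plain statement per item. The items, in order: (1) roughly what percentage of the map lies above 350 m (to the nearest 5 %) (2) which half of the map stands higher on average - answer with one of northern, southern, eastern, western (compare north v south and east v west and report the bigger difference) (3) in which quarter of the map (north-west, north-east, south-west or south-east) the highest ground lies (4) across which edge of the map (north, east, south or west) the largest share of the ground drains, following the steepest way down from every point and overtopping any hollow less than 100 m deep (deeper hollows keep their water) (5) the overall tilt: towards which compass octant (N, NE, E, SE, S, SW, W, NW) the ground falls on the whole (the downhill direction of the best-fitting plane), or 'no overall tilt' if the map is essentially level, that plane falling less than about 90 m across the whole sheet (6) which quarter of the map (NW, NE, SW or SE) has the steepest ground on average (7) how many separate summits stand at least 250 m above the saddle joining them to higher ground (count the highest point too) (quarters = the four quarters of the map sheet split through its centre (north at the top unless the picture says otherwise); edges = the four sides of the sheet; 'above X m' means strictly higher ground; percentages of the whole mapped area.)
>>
(1) About 85 % of the map lies above 350 m.
(2) Taken as a whole, the southern half is higher than the northern.
(3) The highest ground is in the south-east quarter.
(4) Drainage is mainly to the north: more ground falls towards that edge than towards any other.
(5) On the whole the ground falls towards the north.
(6) The steepest ground, on average, is in the south-east quarter.
(7) There is 1 summit with 250 m or more of prominence.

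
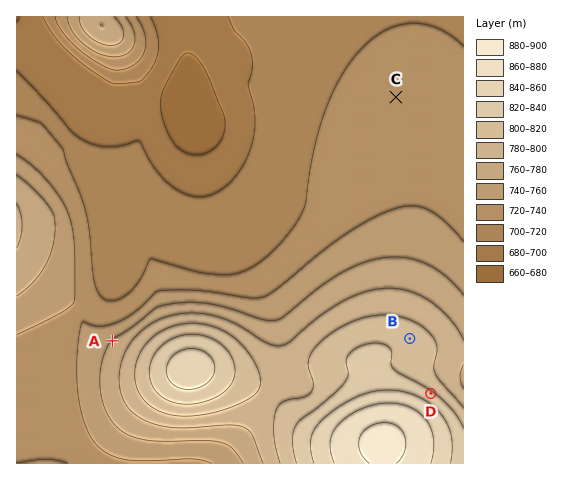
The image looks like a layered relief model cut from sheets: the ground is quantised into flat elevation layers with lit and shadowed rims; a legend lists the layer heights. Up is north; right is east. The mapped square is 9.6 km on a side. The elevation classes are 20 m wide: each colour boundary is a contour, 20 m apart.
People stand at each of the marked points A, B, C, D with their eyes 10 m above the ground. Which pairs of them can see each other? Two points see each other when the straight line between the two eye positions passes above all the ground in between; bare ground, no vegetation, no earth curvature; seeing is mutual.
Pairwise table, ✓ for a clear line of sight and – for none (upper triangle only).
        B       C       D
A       –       ✓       –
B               ✓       ✓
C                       ✓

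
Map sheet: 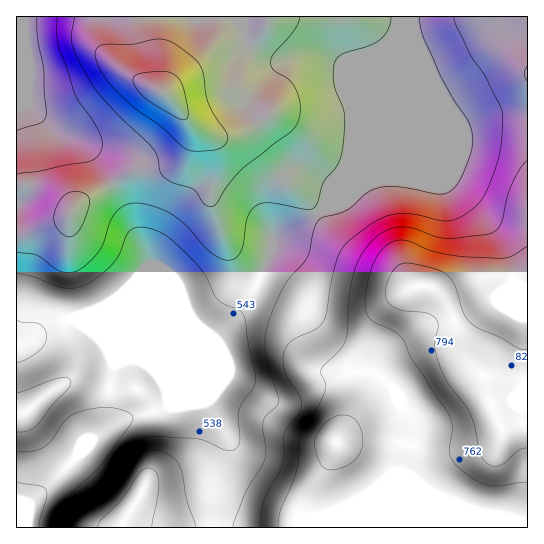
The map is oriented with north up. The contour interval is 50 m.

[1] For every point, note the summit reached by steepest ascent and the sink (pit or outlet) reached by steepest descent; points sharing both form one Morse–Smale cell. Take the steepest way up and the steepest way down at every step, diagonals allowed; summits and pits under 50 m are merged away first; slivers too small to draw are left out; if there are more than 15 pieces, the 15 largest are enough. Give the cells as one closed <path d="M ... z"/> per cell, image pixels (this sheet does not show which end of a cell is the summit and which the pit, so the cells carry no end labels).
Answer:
<path d="M527 16l-128 1-3 16-44 104-5 28-12 29-13 17-49 27-4 19-17 36-17 25-20 21-45-19-77 1 137 55 33 20 14 5 13-1 40-24 23-4 21 1 15 11 8 10 7 16 8 12 0 17-8 31-21 10-10 11-24 14-27 11-23 3-16-7-34-7-16-6-13-16 0-14 7-19-1-14-1 13-13 33 1 46 315-1z"/><path d="M398 16l-259 0 0 14 6 24 3 25 5 8 18 11 18 25 2 16-3 8-5 10-13 8-32 4-17 8-46 28-9 14-31 12-19 4 0 110 13-4 17-16 20-6 104 1 45 19 20-21 17-25 17-36 4-19 49-27 13-17 12-29 5-28 44-104z"/><path d="M138 16l-122 1 1 218 10-2 31-10 8-4 9-13 6-5 40-24 17-8 32-4 9-5 6-7 6-14 0-13-20-28-18-11-5-8-3-25-6-24z"/><path d="M93 320l-18 1 20 14 11 12 39 16 11 10 6 10 46 19 19 35 0 13-7 19 0 14 13 16 8 4 42 9 16 7 23-3 27-11 24-14 10-11 21-10 8-31 0-17-8-12-7-16-8-10-15-11-21-1-23 4-40 24-13 1-14-5-33-20z"/><path d="M163 383l5 12-1 12-12 5-29 7-32 18-21 24-43 42-14-2 0 26 195 1 1-46 13-33 0-15-18-33z"/><path d="M71 319l-17 2-8 4-17 16-13 5 0 153 3 2 11 2 68-68 28-16 29-7 13-6-1-15-7-13-10-11-19-11-25-9-11-12z"/>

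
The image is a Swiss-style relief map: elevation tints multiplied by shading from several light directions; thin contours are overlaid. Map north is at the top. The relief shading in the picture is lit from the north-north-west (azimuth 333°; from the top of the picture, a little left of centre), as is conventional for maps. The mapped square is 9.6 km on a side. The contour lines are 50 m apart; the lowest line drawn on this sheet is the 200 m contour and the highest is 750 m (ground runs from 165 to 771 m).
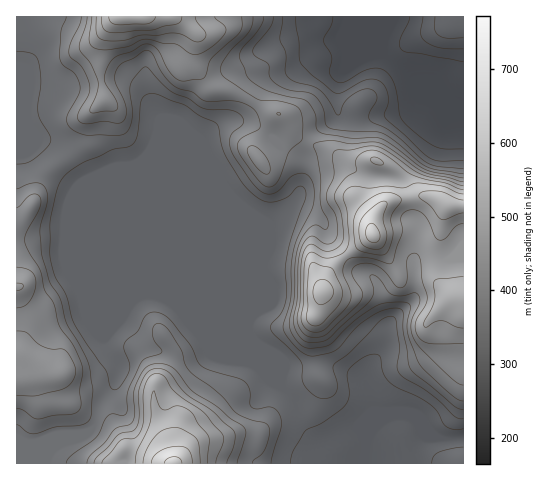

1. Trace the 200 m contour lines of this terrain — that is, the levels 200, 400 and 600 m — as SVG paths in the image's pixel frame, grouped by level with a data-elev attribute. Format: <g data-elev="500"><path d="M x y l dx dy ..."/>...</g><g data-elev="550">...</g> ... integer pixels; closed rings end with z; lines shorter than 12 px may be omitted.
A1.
<g data-elev="200"><path d="M463 149l-18 0-10-2-12-8-16-14-7-9-3-24-4-10-4-8-6-4-7-2-9 2-25 13-5-1-3-2-5-9 3-15-9-16 8-15 2-8"/><path d="M410 17l-10 24 0 6 2 3 5 2 56 9"/></g><g data-elev="400"><path d="M252 463l2-3 8-6 3-6 4-14-1-8-3-3-14-3-14-6-17-20-28-21-6-8-5-15-10-17-6-7-6-3-5 3-2 8 2 7 7 8 1 4-16 5-5 5-13 28-2 22-3 3-10-2-5 2-11 21-25 18-6 8"/><path d="M17 425l10 7 6 2 22-7 29-3 4-3 3-4 2-26-6-30-20-38-6-23-11-17-8-27-2-26 7-27-1-13-4-5-6-2-8 1-11 5"/><path d="M463 178l-38-9-33-24-11-7-7-1-23 1-30-5-4-4-2-17-8-11-5-2-33-8-17-9-6-7-6-15 0-6 3-7 16-19 4-7 1-4"/><path d="M66 17l-5 14-1 28 3 6 13 10 4 13-1 7-12 22 0 6 3 5 8 5 10 2 30 0 8-2 4-7 2-9-2-26 1-7 5-8 9-9 3 1 23 23 17 7 13 9 8 3 21 0 9 3 4 5 0 5-12 12-1 5 0 7 6 12 21 29 8 6 8 0 7-5 11-12 10-4 8 3 5 10 0 10-1 11-16 31-4 17-2 44-8 27 1 6 4 5 10 12 9 6 7 1 14-3 11-5 18-21 16-12 15-6 12 0 3 4 0 19 7 37 44 37 9 3"/></g><g data-elev="600"><path d="M207 463l2-25-11-14-5-10-6-5-8-3-5 0-7 4-5-1-3-4-5-14-3 7-1 25-13 28-2 12"/><path d="M463 277l-25 2-4 2 0 20-10 24 2 2 9-5 7-1 14 6 7 1"/><path d="M463 194l-5-1-16-7-23-3-5 0-10 5-18-2-17 2-14-2-8 3-3 4-1 4 4 14 2 25-2 13-5 5-10 4-9 0-11-6-4 2-2 4-2 11-1 35-2 14 2 8 9 6 10-1 26-26 3-6 0-6-8-22 1-7 4-4 6-3 9 0 11 2 15 5 3-1 10-31-1-15 4-5 8-2 10 3 5 8 7 16 4 3 6-1 10-12 8-4"/><path d="M377 165l6 0 0-3-5-4-7 0 0 3z"/><path d="M96 17l1 17 2 4 5 2 18 1 18-6 18 0 15-2 8 1 13 7 5 1 5-3 2-5-9-13-2-4"/></g>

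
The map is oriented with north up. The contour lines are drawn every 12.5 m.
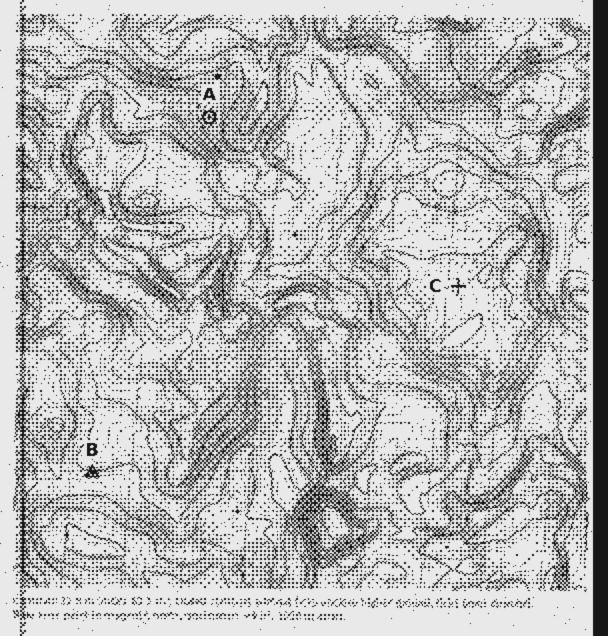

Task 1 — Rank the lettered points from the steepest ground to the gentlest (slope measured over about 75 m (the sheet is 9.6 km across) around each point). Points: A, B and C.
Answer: B A C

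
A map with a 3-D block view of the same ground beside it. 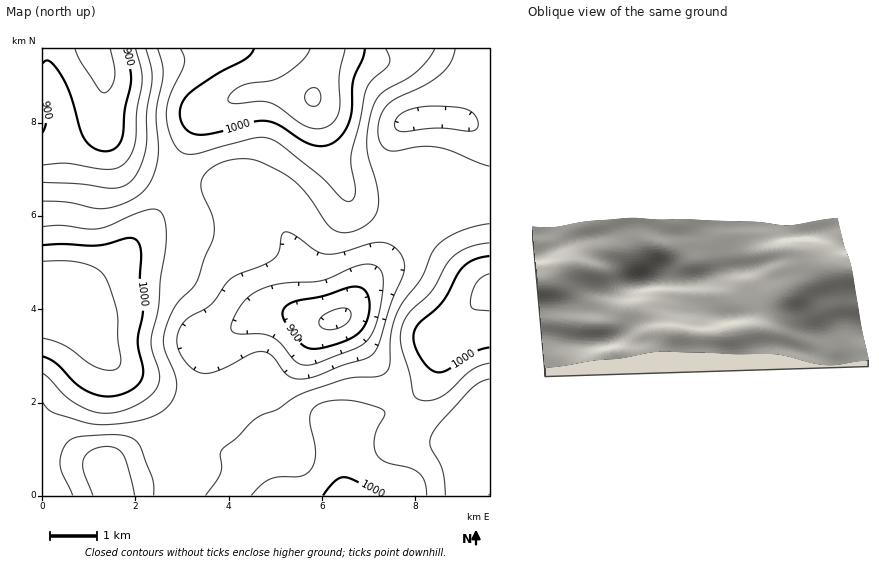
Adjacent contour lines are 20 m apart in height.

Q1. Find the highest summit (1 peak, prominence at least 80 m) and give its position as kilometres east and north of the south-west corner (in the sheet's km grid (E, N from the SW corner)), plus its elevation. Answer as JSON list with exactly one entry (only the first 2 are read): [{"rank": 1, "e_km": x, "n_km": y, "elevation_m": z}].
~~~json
[{"rank": 1, "e_km": 5.81, "n_km": 8.54, "elevation_m": 1042}]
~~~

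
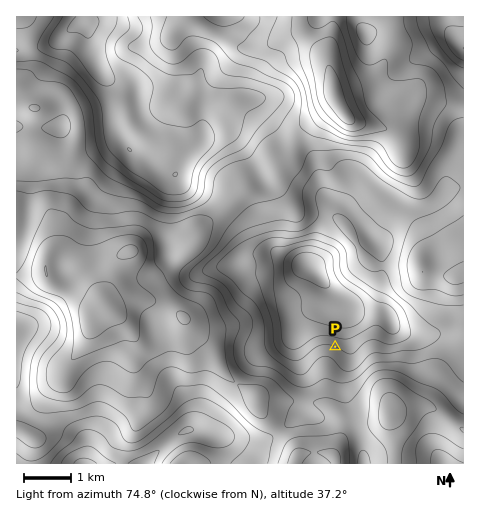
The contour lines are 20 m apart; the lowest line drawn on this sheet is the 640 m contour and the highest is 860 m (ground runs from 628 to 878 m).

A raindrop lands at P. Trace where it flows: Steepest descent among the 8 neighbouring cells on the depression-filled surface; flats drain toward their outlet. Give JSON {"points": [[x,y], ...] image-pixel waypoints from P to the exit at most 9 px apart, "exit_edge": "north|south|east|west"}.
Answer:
{"points": [[335, 347], [329, 356], [328, 365], [327, 375], [327, 384], [327, 393], [327, 403], [335, 412], [342, 421], [342, 431], [340, 440], [335, 449], [335, 459], [336, 463]], "exit_edge": "south"}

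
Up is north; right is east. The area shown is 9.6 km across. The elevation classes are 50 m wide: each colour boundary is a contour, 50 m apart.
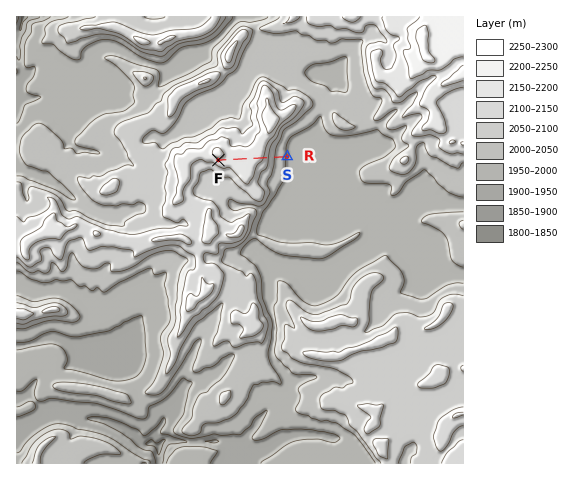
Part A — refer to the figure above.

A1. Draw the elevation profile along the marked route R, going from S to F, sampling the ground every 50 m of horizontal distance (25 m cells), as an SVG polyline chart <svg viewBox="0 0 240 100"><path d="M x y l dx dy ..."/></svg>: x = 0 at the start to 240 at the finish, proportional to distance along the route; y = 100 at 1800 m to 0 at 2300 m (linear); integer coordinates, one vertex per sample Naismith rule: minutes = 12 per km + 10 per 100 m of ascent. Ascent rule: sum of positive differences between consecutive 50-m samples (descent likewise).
<svg viewBox="0 0 240 100"><path d="M0 61l8-2 8-2 8-2 9-2 8-2 8-3 8-3 8-4 8-5 8-5 8-3 9-2 8-1 8-1 8-1 8 0 8 0 8 0 8 0 9 0 8-1 8 0 8 0 8 0 8 1 8 0 8 0 9-1 8 0 4 0"/></svg>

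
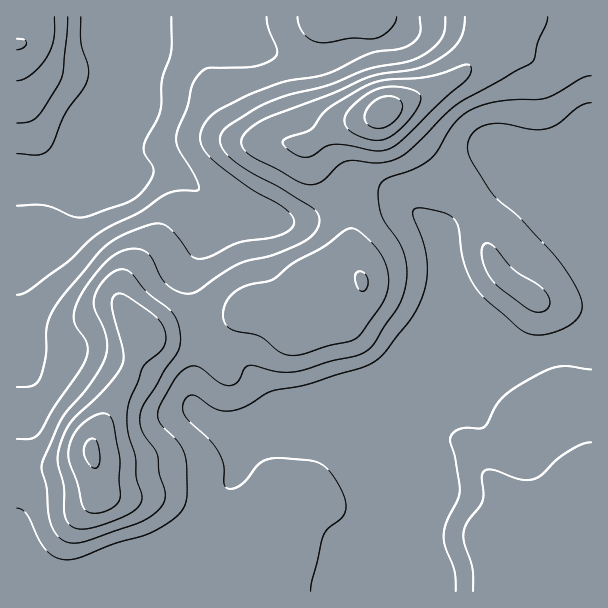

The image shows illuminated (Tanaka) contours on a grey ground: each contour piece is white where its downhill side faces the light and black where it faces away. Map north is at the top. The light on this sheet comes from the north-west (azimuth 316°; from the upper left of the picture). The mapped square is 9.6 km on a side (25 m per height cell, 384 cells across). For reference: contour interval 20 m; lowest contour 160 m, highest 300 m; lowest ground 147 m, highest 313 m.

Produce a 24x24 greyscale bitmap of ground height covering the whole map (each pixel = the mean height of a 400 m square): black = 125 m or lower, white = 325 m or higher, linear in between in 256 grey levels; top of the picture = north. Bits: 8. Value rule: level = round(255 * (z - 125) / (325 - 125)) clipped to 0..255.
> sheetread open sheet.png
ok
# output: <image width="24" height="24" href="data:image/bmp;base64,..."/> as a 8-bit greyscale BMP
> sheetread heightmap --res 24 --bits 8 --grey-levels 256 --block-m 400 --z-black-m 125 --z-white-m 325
<image width="24" height="24" href="data:image/bmp;base64,Qk12BgAAAAAAADYEAAAoAAAAGAAAABgAAAABAAgAAAAAAEACAAATCwAAEwsAAAABAAAAAAAAAAAAAAEBAQACAgIAAwMDAAQEBAAFBQUABgYGAAcHBwAICAgACQkJAAoKCgALCwsADAwMAA0NDQAODg4ADw8PABAQEAAREREAEhISABMTEwAUFBQAFRUVABYWFgAXFxcAGBgYABkZGQAaGhoAGxsbABwcHAAdHR0AHh4eAB8fHwAgICAAISEhACIiIgAjIyMAJCQkACUlJQAmJiYAJycnACgoKAApKSkAKioqACsrKwAsLCwALS0tAC4uLgAvLy8AMDAwADExMQAyMjIAMzMzADQ0NAA1NTUANjY2ADc3NwA4ODgAOTk5ADo6OgA7OzsAPDw8AD09PQA+Pj4APz8/AEBAQABBQUEAQkJCAENDQwBEREQARUVFAEZGRgBHR0cASEhIAElJSQBKSkoAS0tLAExMTABNTU0ATk5OAE9PTwBQUFAAUVFRAFJSUgBTU1MAVFRUAFVVVQBWVlYAV1dXAFhYWABZWVkAWlpaAFtbWwBcXFwAXV1dAF5eXgBfX18AYGBgAGFhYQBiYmIAY2NjAGRkZABlZWUAZmZmAGdnZwBoaGgAaWlpAGpqagBra2sAbGxsAG1tbQBubm4Ab29vAHBwcABxcXEAcnJyAHNzcwB0dHQAdXV1AHZ2dgB3d3cAeHh4AHl5eQB6enoAe3t7AHx8fAB9fX0Afn5+AH9/fwCAgIAAgYGBAIKCggCDg4MAhISEAIWFhQCGhoYAh4eHAIiIiACJiYkAioqKAIuLiwCMjIwAjY2NAI6OjgCPj48AkJCQAJGRkQCSkpIAk5OTAJSUlACVlZUAlpaWAJeXlwCYmJgAmZmZAJqamgCbm5sAnJycAJ2dnQCenp4An5+fAKCgoAChoaEAoqKiAKOjowCkpKQApaWlAKampgCnp6cAqKioAKmpqQCqqqoAq6urAKysrACtra0Arq6uAK+vrwCwsLAAsbGxALKysgCzs7MAtLS0ALW1tQC2trYAt7e3ALi4uAC5ubkAurq6ALu7uwC8vLwAvb29AL6+vgC/v78AwMDAAMHBwQDCwsIAw8PDAMTExADFxcUAxsbGAMfHxwDIyMgAycnJAMrKygDLy8sAzMzMAM3NzQDOzs4Az8/PANDQ0ADR0dEA0tLSANPT0wDU1NQA1dXVANbW1gDX19cA2NjYANnZ2QDa2toA29vbANzc3ADd3d0A3t7eAN/f3wDg4OAA4eHhAOLi4gDj4+MA5OTkAOXl5QDm5uYA5+fnAOjo6ADp6ekA6urqAOvr6wDs7OwA7e3tAO7u7gDv7+8A8PDwAPHx8QDy8vIA8/PzAPT09AD19fUA9vb2APf39wD4+PgA+fn5APr6+gD7+/sA/Pz8AP39/QD+/v4A////AHFva2pqampqampqaV1WVlZWVmaDi4WAgHF5fXJsampqa2prbWFWVlZWWG6Fh4KAgHWOpJ2LfW9qbm9wcGVaVlZWWnOFgoCAgH6Zu8m4noRvaGxycWtiVlZWV2d8gYGAgYicw9e/oolxYmFqbGteVlZWVmF5fnyBhYqh0Ny+nYZwYVtfYF5XVlZWV2RxcHJ5f3iRyNi2kHlmWlZWVlZWVlZWWWFjbXNzdmx8pcGxiWtcX1xXVlZWVlZWVldba3R0dGFrhKWxm3dnc3FlYFtXVlZWVlZWXGhublxkdJCsqo98gXx/hXxwZVhWVlZWVlhdXVlkdIqwvKCHioyUnZqUiGhXVlZWV1taVlJhepa3s5aIkJqdnZucm39hVlZXY3NuX0dSbpaok356iZWYmZugqZBuWFdleX1wYEBFU3iPgG1mcYCHlaCmqJFyWlt2enBkXDs9QVZucWZaWmNodImZmIVsWWB2b2RdWjU0MDdHWFlOTE5UYXeMi3ViXGNsZV1aWiYkHyAmOUhHSVNkeIeLhnBlZmhkXVpaWh8eHR0fKjtJWXKHmZyPioJ3b2deWlpaWjMqHR0gL0BXdJGjrK2orq6UfGZbWltaWkQ2Hx0dJz5Wb4Wao6y+2N65k3NjYWNgW1JDLB0dIThLWGR1hJKpy+HNspeCenlyZWBOOSEdIDVFSUxSW2Fwi56lrK2fko2JfHRbNyAdHy5CRENFTlhbYGRshJ6jmpSMiHViNiEiHy5AQkJHWGdmY2Bfb46gnpqOjQ=="/>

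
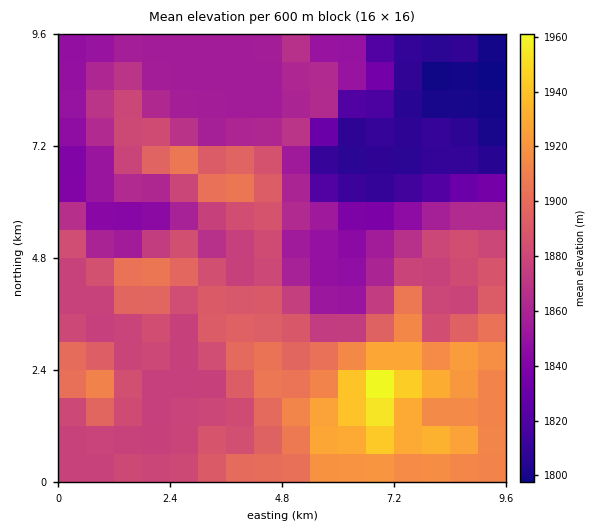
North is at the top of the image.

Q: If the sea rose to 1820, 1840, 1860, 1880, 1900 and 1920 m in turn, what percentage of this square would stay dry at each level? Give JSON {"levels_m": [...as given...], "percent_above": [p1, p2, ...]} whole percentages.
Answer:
{"levels_m": [1820, 1840, 1860, 1880, 1900, 1920], "percent_above": [88, 85, 65, 41, 21, 8]}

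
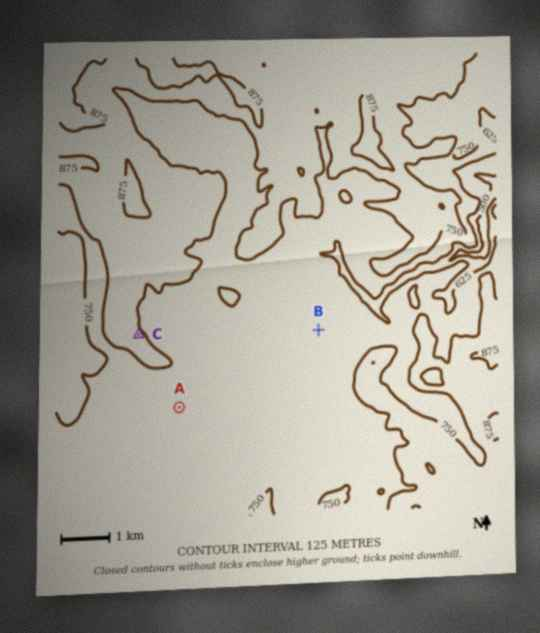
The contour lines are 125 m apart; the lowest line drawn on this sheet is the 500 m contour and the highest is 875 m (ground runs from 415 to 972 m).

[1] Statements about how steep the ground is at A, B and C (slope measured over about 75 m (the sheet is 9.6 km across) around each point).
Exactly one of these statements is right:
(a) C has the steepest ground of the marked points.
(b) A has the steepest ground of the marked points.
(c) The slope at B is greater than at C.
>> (a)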